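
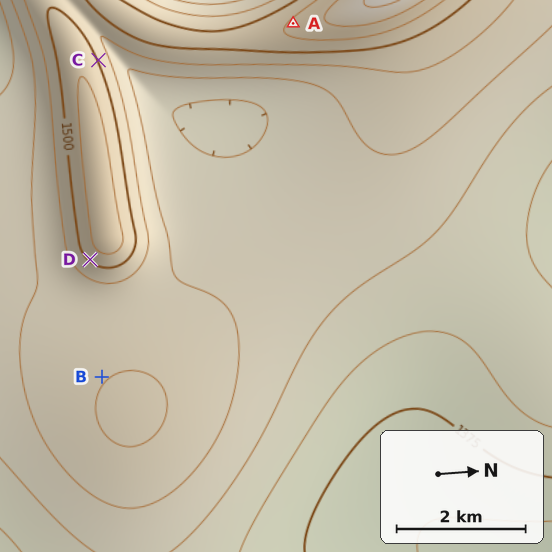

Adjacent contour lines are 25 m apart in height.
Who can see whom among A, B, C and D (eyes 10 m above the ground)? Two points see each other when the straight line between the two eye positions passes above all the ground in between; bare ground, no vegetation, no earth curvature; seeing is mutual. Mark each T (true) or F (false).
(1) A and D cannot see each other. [T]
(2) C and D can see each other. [F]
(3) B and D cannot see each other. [F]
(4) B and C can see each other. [F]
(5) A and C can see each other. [T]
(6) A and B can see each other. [T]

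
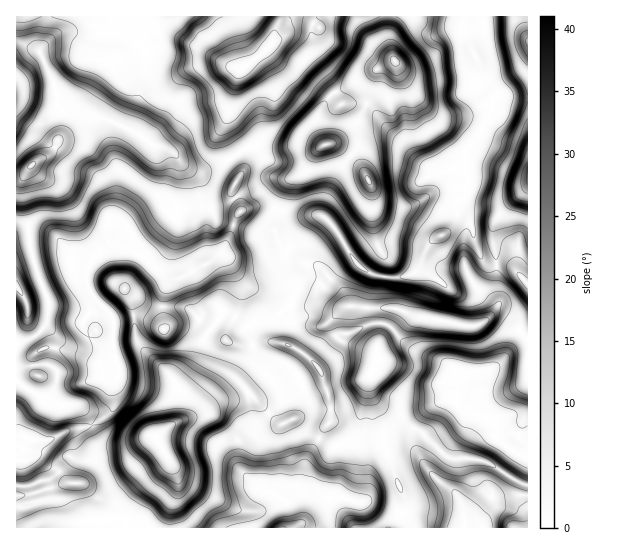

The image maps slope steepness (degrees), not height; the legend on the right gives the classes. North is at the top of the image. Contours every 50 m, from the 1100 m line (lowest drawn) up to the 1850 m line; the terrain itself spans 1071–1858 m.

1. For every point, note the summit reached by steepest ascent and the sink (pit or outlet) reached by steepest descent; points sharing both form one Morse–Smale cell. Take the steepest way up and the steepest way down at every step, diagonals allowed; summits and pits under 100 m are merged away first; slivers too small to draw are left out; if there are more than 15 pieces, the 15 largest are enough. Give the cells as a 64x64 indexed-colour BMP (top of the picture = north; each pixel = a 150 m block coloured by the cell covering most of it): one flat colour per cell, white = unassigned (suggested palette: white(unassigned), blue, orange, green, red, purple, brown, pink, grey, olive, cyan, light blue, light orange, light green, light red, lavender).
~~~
<image width="64" height="64" href="data:image/bmp;base64,Qk12CAAAAAAAAHYAAAAoAAAAQAAAAEAAAAABAAQAAAAAAAAIAAATCwAAEwsAABAAAAAAAAAA////ALR3HwAOf/8ALKAsACgn1gC9Z5QAS1aMAMJ34wB/f38AIr28AM++FwDox64AeLv/AIrfmACWmP8A1bDFABEREREREREAAAREREREREREQAAAAAAAAAAAAAD/////EREREREREQAABEREREREREREkAAAAAAAAAAAAP////8REREREREREAAERERERERERESZAAAAAAAAAAAA/////xEREREREREQAABERERERERERJmQAJAAAAAAAA//////EREREREREREAAEREREREREREmZmZmQAAAAAAD//////dERERERERERAARERERERERESZmZmZAAAAAA///////t3d0REREREREQBERERERERERJmZmZkAAAAA///////u3d3dEREREREREEREREREREREmZmZmQAAAA//////7u7d3d3R0REREREURERERERERESZmZmZAAAAD////+7u7t3d3d3d3d0RERREREREREREREmZmZmQAAD//u7u7u7u3d3d3d3d3d0RRERERERERERESZmZmZkAAP/u7u7u7u7d3d3d3RERERFEREREREREREREmZmZmQAA/u7u7u7u7t3d3d3dERERERRERERERERERERJmZmQAADu7u7u7uAA3d3d3dERERERERREREREREREREmZmZAAAO7u7u7gAADd3d3d0RERERERERRERERERERESZmZkAAADu7u7uAAAN3d0REREREREREREURERERERERJmZkAAAAADu7uAAAA3dERERERERERERERFEREREREREmZmQAAAAAADu4AAADRERERERERERERERERFERERERESZmZAAAAAAAO7gAAABERERERERERERERERERRERERESZmZkAAAAAAA7gAAAAERERERERERERERERERFERERERJmZmQAAAAAAAAAAAAARERERERERERERERERERRERERJmZmZkAAAAAAAAAAAABEREREAABEREREREREREURERACZmZmQAAAAAAAAAAAAEREAAAABERERERERERERRERAAAmZkAAAAAAAAAAAAAABEQAAABERERERERERqqAAAAAAAJAAAAAAAAAAAAAAAAAAAAABERERERERERGqoAAAAAAAAAAAAAAAAAAAAAAAAAAAABERERERERERERqgAAAAAAAAAAAAAAAAB3cAAAAAAAAAARERERERERERGqqqoAAAAAAAAAAAd3d3d3AAAAAAAAABERERERERERERqqqqAAAAAAAAB3d3d3d3dwAAAAAAAAARERERERERERGqqqqqqgAHd3d3d3d3d3d3AAAAAAAAAREREREREREREaqqqqqqAAd3d3d3d3d3d3cAAAAAAAABERERERERERERqqqqqqoAd3d3d3d3d3d3dwAAAAAAAAEREREREzERERGqqqqqqqd3d3dmZ3d3d3d3AAAAAAAAARERERMzMzERGqqqqqqqd3d2ZmZmd3d3d3cAAAAzMDMzERERMzMzMzGqqqqqp3d3d2ZmZmZnd3d3uwAAADMzMzMxERMzMzMzM6qqqqp3d3d3ZmZmZmd3d3e7AAAAMzMzMzMzMzMzMzMzqqqqp3d3d3ZmZmZmZnd3e7sAAAAzMzMzMzMzMzMzMzM6qqqnd3d3ZmZmZmZmZ3d7uwAAADMzMzMzMzMzMzMzMzqqqnd3d3dmZmZmZmZmd3u7AAADMzMzMzMzMzMzMzMzOqqqd3d3dmZmZmZmZmZnu7sAAAMzMzMzMzMzMzMzMzMzqqp3AABmZmZmZmZmZmu7u7AAAzMzMzMzMzMzMzMzMzMAAAAAAAZmZmZmZmZma7u7uwADMzMzMzMzMzMzMzMzMAAAAAAABmZmZmZmZmZgu7u7sAMzMzMzMzMzMzMzMzMwAAAAAAAGZmZmZmZmZmALu7u7AzMzMzMzMzMzMzMzMzMAAAAAAABmZmZmZmZmYAu7u7sDMzMzMzMzMzMzMzMzMwAAAAAAAGZmZmZmZmZgu7u7uwAzMzMzMzMzMzMyIiIwAAAAAAAABmZmZmZlVVC7u7u7AAAzMzMzMzMzMyIiIiAAAAAAAAAAZmZmZlVVVbu7u7sAAAMzMzMzMzMiIiIiAACIgAAAAAAGZmZlVVVVu7u7uwAAAzMzMzMzIiIiIiIACIiIiIiIAABmYFVVVVVVu7u7AAAAIzMzMzIiIiIiIgCIiIiIiIiAAAAFVVVVVVW7u7sAAAAiMzMyIiIiIiIiCIiIiIiIiIgAAFVVVVVVVVu7uwAAACIiIiIiIiIiIiIoiIiIiIiIiIAFVVVVVVVVW7u7AAAAIiIiIiIiIiIiIiiIiIiIiIiIiFVVVVVVVVVbu7sAAAIiIiIiIiIiIiIiKIiIiIiIiMzMVVVVVVVVVVu7uwAAAiIiIiIiIiIiIiIoiIiIiIiIzMzFVVVVVVVVWwAAAAACIiIiIiIiIiIiIiiIiIiIiIzMzMVVVVVVVVUAAAAAACIiIiIiIiIiIiIiIoiIiIiIzMzMxVVVVVVVVQAAAAAAIiIiIiIiIiIiIiIiiIiIiIzMzMzMVVVVVVVVAAAAAAIiIiIiIiIiIiIiIiIiiIiIzMzMzMzFVVVVVVUAAAAAAiIiIiIiIiIiIiIiIiIoiIzMzMzMzMVVVVVVUAAAAAIiIiIiIiIiIiIiIiIiIiKIzMzMzMzMxVVVVVVQAAAAIiIiIiIiIiIiIiIiIiIiIszMzMzMzMxVVVVVVQAAAAAiIiIiIiIiIiIiIiIiIiIiLMzMzMzMzFVVVVVVAAAAACIiIiIiIiIiIiIiIiIiIiIszMzMzMzMVVVVVVUAAAAA"/>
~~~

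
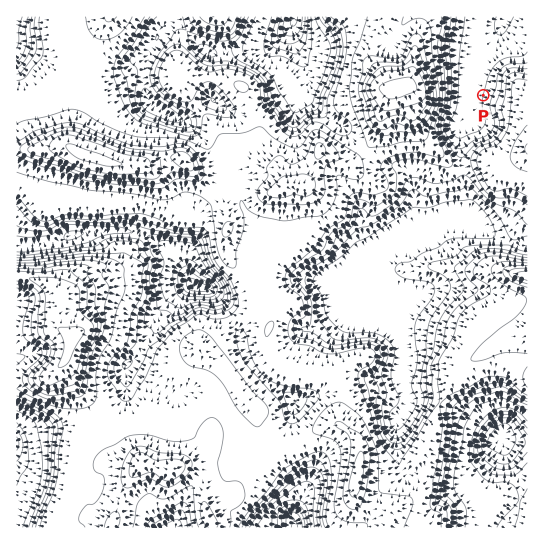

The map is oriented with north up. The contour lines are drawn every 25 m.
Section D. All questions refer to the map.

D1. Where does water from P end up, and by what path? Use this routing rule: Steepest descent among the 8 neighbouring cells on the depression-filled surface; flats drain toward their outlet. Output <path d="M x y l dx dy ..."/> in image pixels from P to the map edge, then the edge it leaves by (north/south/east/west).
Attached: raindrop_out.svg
<path d="M483 95l-6 0 0-6 1-2 0-38 3-7 2-3 3-2 4 0 11-11 2-9"/>
exit: north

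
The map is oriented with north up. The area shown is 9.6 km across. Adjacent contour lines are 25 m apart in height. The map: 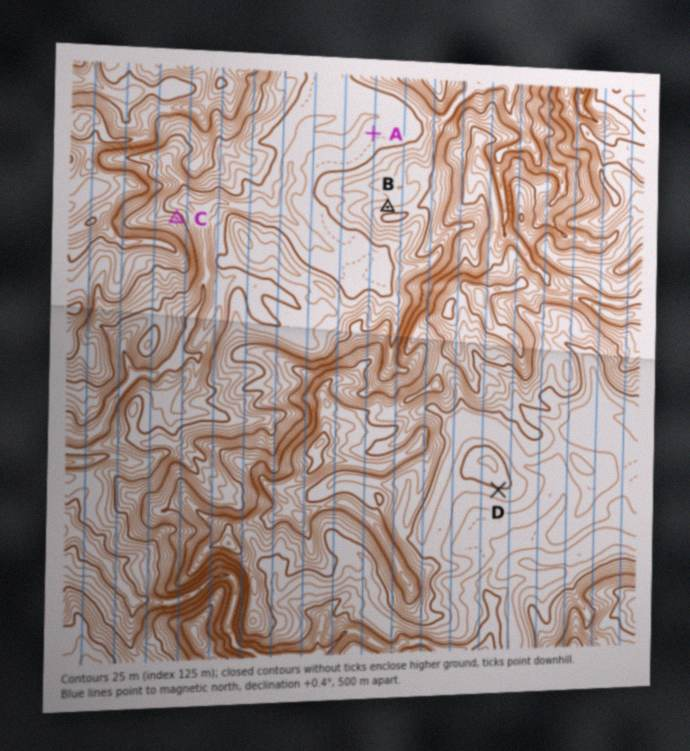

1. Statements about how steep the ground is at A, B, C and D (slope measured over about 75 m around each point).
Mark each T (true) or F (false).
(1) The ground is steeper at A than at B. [F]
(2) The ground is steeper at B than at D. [T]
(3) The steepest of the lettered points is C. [T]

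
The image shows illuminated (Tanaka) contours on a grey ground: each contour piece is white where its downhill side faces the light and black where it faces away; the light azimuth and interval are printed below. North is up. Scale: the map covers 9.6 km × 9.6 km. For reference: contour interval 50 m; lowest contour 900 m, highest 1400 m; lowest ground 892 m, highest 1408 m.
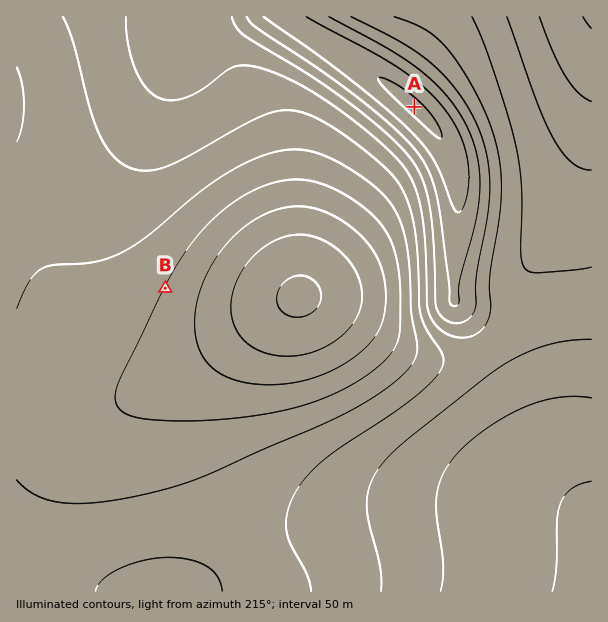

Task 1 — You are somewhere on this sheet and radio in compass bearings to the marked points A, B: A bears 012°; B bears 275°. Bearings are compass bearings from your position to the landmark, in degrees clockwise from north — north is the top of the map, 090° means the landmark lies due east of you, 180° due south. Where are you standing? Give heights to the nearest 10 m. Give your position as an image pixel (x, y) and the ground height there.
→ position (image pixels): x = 372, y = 306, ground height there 970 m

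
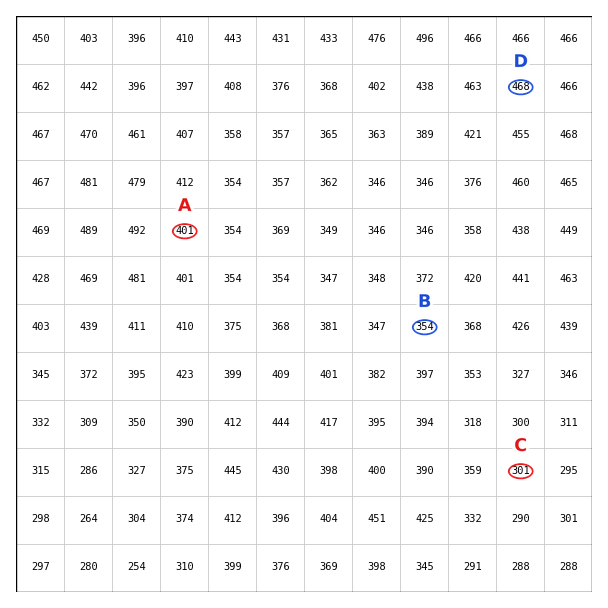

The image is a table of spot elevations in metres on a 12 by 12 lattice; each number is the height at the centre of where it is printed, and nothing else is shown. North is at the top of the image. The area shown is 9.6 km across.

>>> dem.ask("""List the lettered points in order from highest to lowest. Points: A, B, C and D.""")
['D', 'A', 'B', 'C']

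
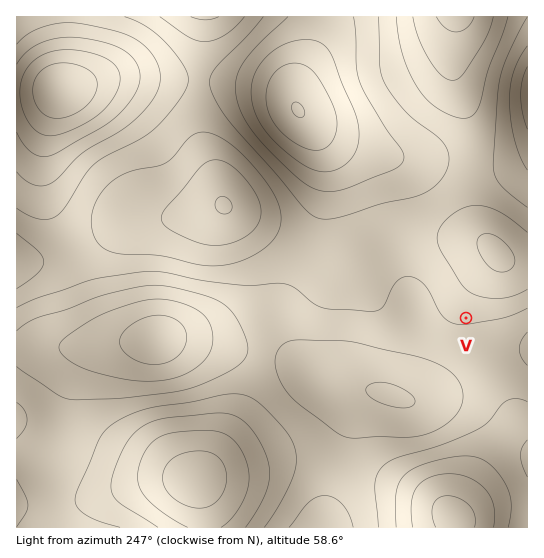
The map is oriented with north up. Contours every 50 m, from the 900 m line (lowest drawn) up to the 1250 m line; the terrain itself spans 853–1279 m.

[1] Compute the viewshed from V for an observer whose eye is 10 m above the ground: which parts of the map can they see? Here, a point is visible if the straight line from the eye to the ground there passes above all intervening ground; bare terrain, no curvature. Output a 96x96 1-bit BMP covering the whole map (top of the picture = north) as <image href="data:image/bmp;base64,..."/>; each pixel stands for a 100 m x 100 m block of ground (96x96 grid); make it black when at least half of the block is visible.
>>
<image width="96" height="96" href="data:image/bmp;base64,Qk2+BAAAAAAAAD4AAAAoAAAAYAAAAGAAAAABAAEAAAAAAIAEAAATCwAAEwsAAAIAAAAAAAAA////AAAAAAAAAAAAAP/gAAAAAAAAAAAAAP/wAAAAAAAAAAAAAf/wAAAAAAAAAAAAAf/4AAAAHwAAAAAAA//4AAAA/4AAAAAAA//8AAAH/+AAAAAAB//8AAAf//gAAAAAD//+AAB///8AAAAAD///AAH///4AAAAAH///gAf///4AAAAAP/////////wAAAAAP/////////wAAAAAf/////////gAAAAAf/////////gAAAAA//////////CAAAAD//////////DgAAAH//////////D4AAAP//////////D+AAAf//////////j/AAAf//////////z/wAA///////////7/88B////////////////////////////////////////////////////////n//////////////4A//////gAB/////gAf////8AAAf///+AAf////gAAAP///4AAP///+AAAAD///AAAP///4AAAAB//wAAAP///wAAAAA//AAAAf///gAAAAAf/AAAQ////AAAAAAf/AAD///7/AAAAAAf/AAP///j/AAAAAAf/AAf///D/AAAAAAf5wA////D/gAAAAAcAcA///+D/gAAAAAAAeB///+D/wAAAAAAAP//8/+D/wAAAAAAAP//wf/D/4AAAAAAAP//gf/D/8AAAAAAAH//AP/D/+AAAAAAAH//AH/D//AAAAAAAD/+AH/D//wAAAAAAD/+AD+D//+AAD8AAB/+AB8D///wAP/gAA/8AAQD///8AP/wAA/8AAAD///8AP/4AAf8AAAD/8D4AH/8AAf8AAAD/ABwAH/+AAP4AAAD4AAAAD/+AAHwAAADgAAAAD//AADwAAACAAAAAB//AAAgAAAAAAAAAA//AAAAAAAAAAAAAA//gAAAAAAAAAAAAAf/gAAAAAAAAAAAAAf/gAAAAAAAAAAAAAP/AAAAAAAAAAAAAAP/AAAAAAAAAAAAAAP/AAAAAAAAAAAAAAH+AAAAAAAAAAAAAAH+AAAAAAAAAAAAAAH8AAAAAAAAAAAAAAH4AAAAAAAAAAAAAAH4AAAAAAAAAAAAAAHwAAAAAAAAAAAAAAHgAAAAAAAAAAAAAAHAAAAAAAAAAAAAAAGAAAAAAAAAAAAAAAMAAAAAAAAAAAAAAAIAAAAAAAAAAAAAAAAAAAAAAAAAAAAAAAAAAAAAAAAAAAAAAAAAAAAAAAAAAAAAAAAAAAAAAAAAAAAAAAAAAAAAAAAAAAAAAAAAAAAAAAAAAAAAAAAAAAAAAAAAAAAAAAAAAAAAAAAAAAAAAAAAAAAAAAAAAAAAAAAAAAAAAAAAAAAAAAAAAAAAAAAAAAAAAAAAAAAAAAAAAAAAAAAAAAAAAAAAAAAAAAAAAAAAAAAAAAAAAAAAAAAAAAAAAAAAAAAAAAAAAAAAAAAAAAAAAAAAAAAAAAAAB4AAAAAAAAAAAAAAD8AAAAAAAAAAAAAAH+AAAAAAAAAAAAAAP/AAAAAAAAAAAAAA//AAAAAAAAAAAAAB//gAAAAAAAAA="/>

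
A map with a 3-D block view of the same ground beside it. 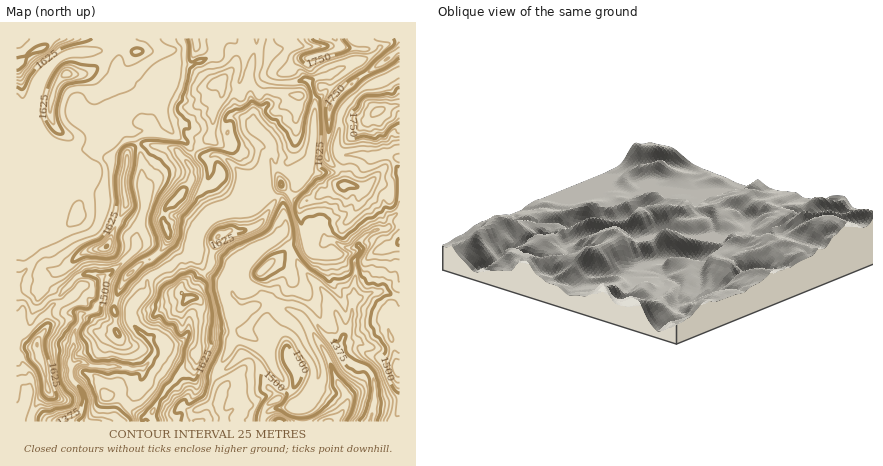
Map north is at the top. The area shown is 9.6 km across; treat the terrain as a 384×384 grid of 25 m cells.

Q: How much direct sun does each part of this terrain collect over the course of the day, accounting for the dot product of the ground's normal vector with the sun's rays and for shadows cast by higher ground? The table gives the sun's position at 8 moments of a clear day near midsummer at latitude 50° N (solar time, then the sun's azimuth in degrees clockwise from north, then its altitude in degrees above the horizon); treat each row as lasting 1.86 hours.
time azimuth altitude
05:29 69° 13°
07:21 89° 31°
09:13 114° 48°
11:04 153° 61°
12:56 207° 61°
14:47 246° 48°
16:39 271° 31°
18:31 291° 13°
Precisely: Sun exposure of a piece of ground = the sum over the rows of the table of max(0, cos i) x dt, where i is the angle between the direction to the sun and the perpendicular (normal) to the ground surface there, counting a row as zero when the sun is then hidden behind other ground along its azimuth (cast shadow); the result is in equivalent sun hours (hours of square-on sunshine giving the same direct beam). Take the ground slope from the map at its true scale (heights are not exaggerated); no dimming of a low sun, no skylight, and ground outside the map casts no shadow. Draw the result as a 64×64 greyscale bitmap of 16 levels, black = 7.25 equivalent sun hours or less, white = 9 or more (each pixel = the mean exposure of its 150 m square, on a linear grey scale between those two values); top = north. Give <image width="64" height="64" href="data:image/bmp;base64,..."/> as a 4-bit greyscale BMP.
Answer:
<image width="64" height="64" href="data:image/bmp;base64,Qk12CAAAAAAAAHYAAAAoAAAAQAAAAEAAAAABAAQAAAAAAAAIAAATCwAAEwsAABAAAAAAAAAAAAAAABEREQAiIiIAMzMzAERERABVVVUAZmZmAHd3dwCIiIgAmZmZAKqqqgC7u7sAzMzMAN3d3QDu7u4A////ANvLzMy5Ss3e3Mqt2omszM3M3d3Ku1MAA0RYvLrMw2m93Lzcy7pgvu7d23nLu5q7q7zdzNmccABodTV6y7zHaa3crcuqvEB93d3bdGvMyc3Mzd3cy2vKmprLh5m7rLhqrMmry6u7QTvd3cy4StzMvc3Lzd3dtYusvNy6qrurx4y8uanNlUUCq8zd3dxkzMy83Mqt3d3dp2zd3curyqu0nM3JuZtEQAW8zM3dzaV93c3Ly5rN3M3Yet3Ny83IeXO8zdu6mEUwWczMzd3M2jjd3bq8ua3czJe73MzKrHRpVavN27q5ZzJ93Kq8u8vMdL7tqbvLmtzLeszcy7u5FIpIq83ay8hagDgQEzNYmry2bN2pyZzJ3Mmczdusu7RHqFy7vcvMxmh1AImrvM3crKlozbirZs3dyLzNyZy7o3q7vMusvM2kiqabzMzN3u3LunetyKyjfe2qy82orbxlnczNy5vMzXarkIzN7t7u7cval4u5q8cruZzKu4rMy0fN3Muqq8qseaq0W83u3t3LvdunWsupukWLzdqZjNzGS9y7zLzMyWmbzLR9ze3duZnLq8x5yoeriK3d25it3JO+3dzd3N3bZrzMxVzd3dtordvMvKnLqcuprd3dus3cW+3bzczczd2nnMzIB6rMxmndzMy9u9uZqqqt3d3M3dmt3dys3c3d3cqJrMtSapm4mMzLy83M3JiKuqzd3d3dyd3c3bvN3d3cu8qruHhCWtmpy7zM3d3clXmqrd3c3d283d3dq7zN3cy5fN3bqmOZp7qrq9zd3dxkeZnN3M3dy83d3dy8u8zdus25ze3NpjSqy6V7vczd6jN6mt3d3czN3d3d27qrvMy73dqI3tzWRrzLuUW83N3GJIqc3d3d3t7t3d3M3KqarN3d3dts3dRXrMyql3zNlmMVmq3d3u3e7t3M3c3d27rO3d3d3abNxXlsvLqJMlupqFaq3d3d7t3d3Lzd7c3d3c3c3d3tyFiGiEjLy2hzAphkOarMvM3e3d3KzN7tnN7u3NzN3e7cl3vIIZuspolAF4q7upuq3d7t3KzN7t1s3u7t7bzdzN3Mzd2QBru8mZhVm9q6nMV93d24y97u7Evu7u7u27zLzdzMu7kAXLvMqqm7yZus2Sjd24u93u7ZOu7u7t7du8y626mKvJABjMzKvNvKvbqrlIvYqr3t3tuSru7u3d3dzMl6u8y7yDQXy8ypisy83LqpaLm53czKZqhK3u7czd7ty5MAO5m3mpi7q6hpzLvMzLqGeKrdy6i8ubmrzd3M3d7tynEEWKaruq2ZuXiNzLqazJVXi93dzN3Ke7q83d3d3e7t2kGrx6vKvJepmBa93Mqbt2d73d3d3dynZ3rd3d3d3u7dlazJm7rMmMqtYDV4m8uXdnzd3d3d3czNq93d3d3N3d24jMx6icqIzKrJZFd3m4d2jd3dy73d3d283d3d3czc3bl8zIZVu6vNyqzczMqKpWaN7u7d3N3d3dvd3d3dzMzduorbpWSt3M3cqt3d3cm3eH3e7t3d3d3d3N3d3d3czN2qmceog0vdzN3L3d3d3Luaed3e7d7d3d3b3d3d3dzM3auqpqq3Nb27zM3d3d3dy7yRfN7u3t7dzdrd3d3d3d3dq5qXqspka8u73dzN3dysy6VIvN3u7tzO2t3d3d3d3d2rm4m63KdXvLm93Lzd3LrKy1R6zNy7zM3K3d3d3d3d7buaqrrtypisq73bu93duXrdtlNXiYiLzLrd3d3d3d3Nyoi7ud7cu7yrvMmt3d3JndypqZqqu5e8zN3d3d3d3czLp8q53t3M2nrMl83t3dze6pq8zLu8upyt3d3d3d3d3duoubve3N2ke8qLze3d3M3rmXypu7vMub3d3d3d3czd3KeZve7sy2nN283e3N3dzeyHSYrdzd3d2t3d3d3d3d3dtEnd3tyVjN3L3dy73dzN7XhYq+7u7d3d3d3d3u7d3d3aV6qXUQS83dzN27zM3MzsWFi6zc3czN3d3d3e3c3d3d3LqHiZq9zMy925q83czOxGZ7is3MzMzN3dzdyrzd3d3d3d3d3MzMvLzam93d3d3DVmuYrN3dzK3dzNybzd3d3d3d3d3czd3dyrqt3d3N3aNGa5m73u7czd282pvd3d3d3d3d3d3e3d3Lib3M3dzdszVrppu97t3N3LvKq93d3d3d3d3d3N3tzczMzbzN7t3VJEu2d5zd3d3cqbu63d3d3d3d3d3KvN7c3N3crLrN3dlFKqpmirq83d2pq7vN3d3d3d3d3dqczN7d3dyszd3e3JgjvKdWVWed3bmLvM3d3d3d3d3d24rdzd3N3M3d7d3IjZN8yVM0V53cyXzMzu7t3d3d3d3cmb3d3czN27qYd4ac2lfLqKqZncypety83u3d3d3d3d2oq7zdvN3LqrupiqiagjvLzdudzLlmvc3d3d3d3d3d3bmrupvM3czd3d3My7uoAbzMzc3My3U4mrzd3d7d3d3dyqqqmLzd3NzM3bzd3tykFsvLrczNtzR5q83d3e7d3d3LuYqqrN3d3MzMzczMzdyBK7vKzcvLdpu8zN3d7u7t3avdyrvMzd3czMu83Lu8zNsgfMvN26zKrN3d3e3d3d3dqc3d3MzN3d3ctzEmrLu7vMYGzMu8y8zM7u7d3cu8zNyqvczczN3d3d3cqZiay5qqzZR93MzNzM3e7dzMzMzd3cvMzdzM3d3d3d3czN3GjN3d3b"/>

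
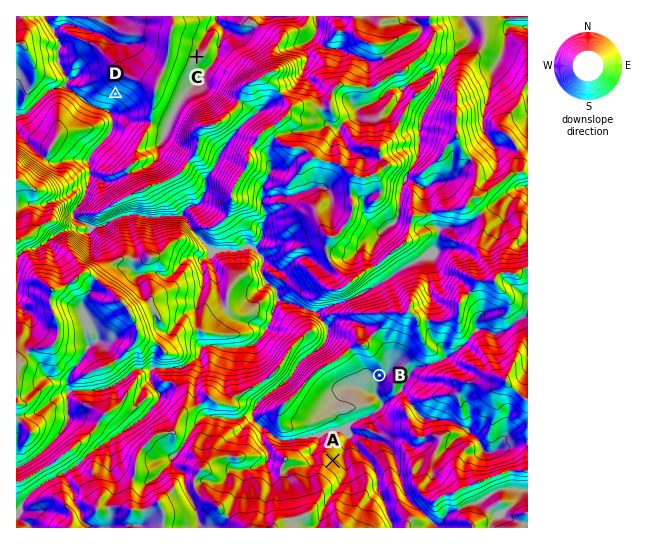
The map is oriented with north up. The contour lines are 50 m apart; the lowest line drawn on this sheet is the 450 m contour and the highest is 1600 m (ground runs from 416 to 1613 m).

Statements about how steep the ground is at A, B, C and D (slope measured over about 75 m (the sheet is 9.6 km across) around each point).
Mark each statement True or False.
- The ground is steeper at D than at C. True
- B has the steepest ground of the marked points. False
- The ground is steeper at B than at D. False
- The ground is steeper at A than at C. True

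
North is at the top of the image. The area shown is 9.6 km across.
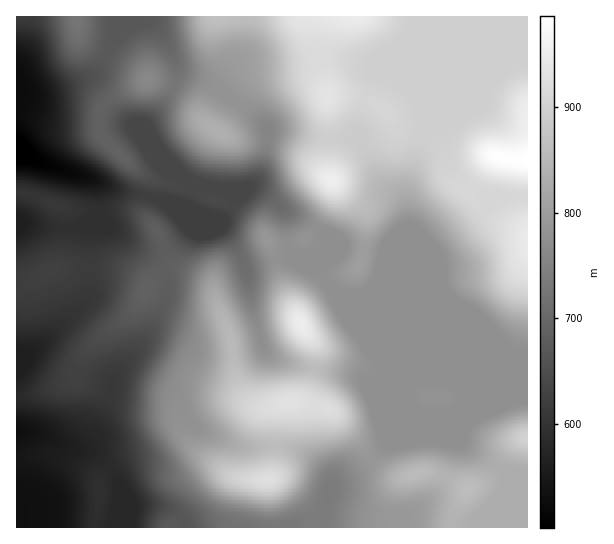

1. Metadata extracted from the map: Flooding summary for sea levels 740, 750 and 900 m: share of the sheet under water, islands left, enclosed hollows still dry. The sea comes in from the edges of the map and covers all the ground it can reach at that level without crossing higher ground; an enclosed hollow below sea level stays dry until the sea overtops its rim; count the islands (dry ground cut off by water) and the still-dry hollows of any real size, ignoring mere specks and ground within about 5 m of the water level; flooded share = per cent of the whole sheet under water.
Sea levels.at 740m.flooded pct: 37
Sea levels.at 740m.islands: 1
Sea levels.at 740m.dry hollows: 0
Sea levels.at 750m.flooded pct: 38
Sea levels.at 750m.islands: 1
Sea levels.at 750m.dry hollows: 0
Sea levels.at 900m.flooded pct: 89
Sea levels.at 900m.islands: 4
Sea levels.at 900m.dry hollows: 0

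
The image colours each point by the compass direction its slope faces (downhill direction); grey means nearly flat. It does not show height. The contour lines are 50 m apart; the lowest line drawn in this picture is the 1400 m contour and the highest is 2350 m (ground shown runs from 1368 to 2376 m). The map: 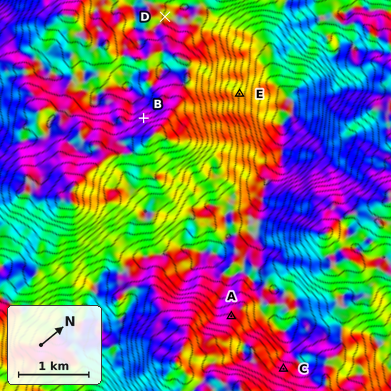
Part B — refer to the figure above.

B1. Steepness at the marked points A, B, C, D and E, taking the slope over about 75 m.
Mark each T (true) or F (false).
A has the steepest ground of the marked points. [F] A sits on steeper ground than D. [T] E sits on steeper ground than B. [F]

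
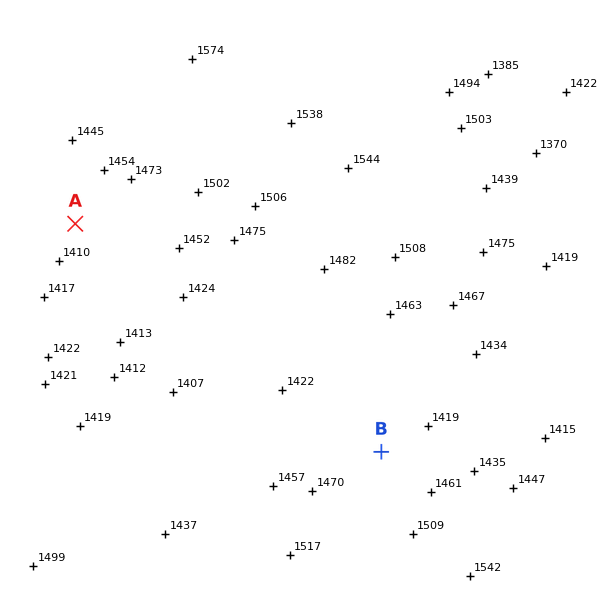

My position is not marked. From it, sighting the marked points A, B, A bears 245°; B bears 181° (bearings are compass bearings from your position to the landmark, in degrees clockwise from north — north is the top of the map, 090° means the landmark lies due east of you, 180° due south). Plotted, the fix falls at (388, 78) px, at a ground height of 1500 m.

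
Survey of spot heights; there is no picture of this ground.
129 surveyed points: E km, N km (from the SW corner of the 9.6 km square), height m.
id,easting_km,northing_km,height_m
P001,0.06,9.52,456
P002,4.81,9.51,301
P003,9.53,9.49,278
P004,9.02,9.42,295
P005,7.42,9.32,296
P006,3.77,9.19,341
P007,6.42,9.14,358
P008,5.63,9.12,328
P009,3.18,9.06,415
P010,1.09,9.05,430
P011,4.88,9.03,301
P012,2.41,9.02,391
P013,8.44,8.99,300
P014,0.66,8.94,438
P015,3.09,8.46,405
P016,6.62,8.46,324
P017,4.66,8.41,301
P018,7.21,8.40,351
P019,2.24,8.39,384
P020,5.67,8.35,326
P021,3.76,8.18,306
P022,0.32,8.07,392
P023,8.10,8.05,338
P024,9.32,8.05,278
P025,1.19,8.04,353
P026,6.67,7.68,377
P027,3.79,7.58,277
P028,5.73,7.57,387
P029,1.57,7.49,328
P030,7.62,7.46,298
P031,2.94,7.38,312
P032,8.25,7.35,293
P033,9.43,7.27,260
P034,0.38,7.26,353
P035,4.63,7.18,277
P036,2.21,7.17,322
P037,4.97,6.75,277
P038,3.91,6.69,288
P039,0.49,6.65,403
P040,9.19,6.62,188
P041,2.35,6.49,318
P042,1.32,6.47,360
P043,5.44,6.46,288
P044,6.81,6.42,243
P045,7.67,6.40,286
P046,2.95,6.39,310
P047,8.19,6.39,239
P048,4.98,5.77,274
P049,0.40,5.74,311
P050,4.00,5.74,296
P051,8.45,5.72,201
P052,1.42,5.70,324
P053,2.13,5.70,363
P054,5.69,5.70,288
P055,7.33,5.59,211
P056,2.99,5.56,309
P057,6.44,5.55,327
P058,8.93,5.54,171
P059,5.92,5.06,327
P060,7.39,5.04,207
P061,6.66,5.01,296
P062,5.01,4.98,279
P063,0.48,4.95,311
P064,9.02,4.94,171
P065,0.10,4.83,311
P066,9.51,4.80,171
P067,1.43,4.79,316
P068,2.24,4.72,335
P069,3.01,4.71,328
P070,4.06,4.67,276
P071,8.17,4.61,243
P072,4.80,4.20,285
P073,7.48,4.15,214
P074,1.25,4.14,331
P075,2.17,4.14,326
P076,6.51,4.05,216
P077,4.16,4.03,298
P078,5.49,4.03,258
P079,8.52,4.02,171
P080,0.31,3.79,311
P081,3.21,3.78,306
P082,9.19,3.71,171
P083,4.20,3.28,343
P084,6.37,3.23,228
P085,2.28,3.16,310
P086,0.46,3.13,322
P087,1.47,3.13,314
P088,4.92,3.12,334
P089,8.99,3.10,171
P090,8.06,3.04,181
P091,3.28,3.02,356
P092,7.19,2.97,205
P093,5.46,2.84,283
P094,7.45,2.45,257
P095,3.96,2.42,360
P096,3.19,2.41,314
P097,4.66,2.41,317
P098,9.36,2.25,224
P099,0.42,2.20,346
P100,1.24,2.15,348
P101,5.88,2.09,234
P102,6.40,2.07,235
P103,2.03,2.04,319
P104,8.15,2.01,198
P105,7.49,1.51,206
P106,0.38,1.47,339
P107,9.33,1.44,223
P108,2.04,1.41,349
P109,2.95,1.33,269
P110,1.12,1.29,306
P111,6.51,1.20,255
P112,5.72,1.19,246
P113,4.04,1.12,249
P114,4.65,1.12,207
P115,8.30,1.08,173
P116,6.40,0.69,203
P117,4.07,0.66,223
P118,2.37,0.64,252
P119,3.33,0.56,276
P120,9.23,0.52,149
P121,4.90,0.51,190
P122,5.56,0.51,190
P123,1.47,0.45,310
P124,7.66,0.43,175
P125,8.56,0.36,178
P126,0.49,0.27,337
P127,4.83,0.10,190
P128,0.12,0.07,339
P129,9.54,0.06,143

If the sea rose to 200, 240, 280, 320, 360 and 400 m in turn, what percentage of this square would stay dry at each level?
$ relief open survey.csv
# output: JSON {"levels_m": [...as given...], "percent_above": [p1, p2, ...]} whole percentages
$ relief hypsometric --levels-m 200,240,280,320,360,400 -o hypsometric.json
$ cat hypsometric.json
{"levels_m": [200, 240, 280, 320, 360, 400], "percent_above": [88, 76, 63, 35, 11, 4]}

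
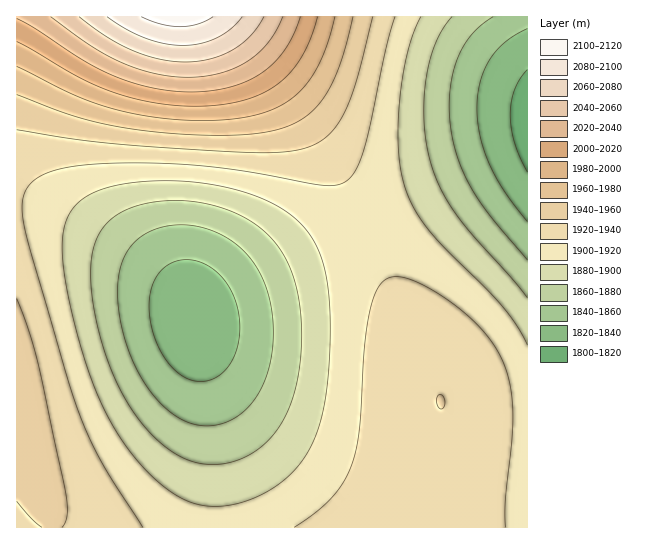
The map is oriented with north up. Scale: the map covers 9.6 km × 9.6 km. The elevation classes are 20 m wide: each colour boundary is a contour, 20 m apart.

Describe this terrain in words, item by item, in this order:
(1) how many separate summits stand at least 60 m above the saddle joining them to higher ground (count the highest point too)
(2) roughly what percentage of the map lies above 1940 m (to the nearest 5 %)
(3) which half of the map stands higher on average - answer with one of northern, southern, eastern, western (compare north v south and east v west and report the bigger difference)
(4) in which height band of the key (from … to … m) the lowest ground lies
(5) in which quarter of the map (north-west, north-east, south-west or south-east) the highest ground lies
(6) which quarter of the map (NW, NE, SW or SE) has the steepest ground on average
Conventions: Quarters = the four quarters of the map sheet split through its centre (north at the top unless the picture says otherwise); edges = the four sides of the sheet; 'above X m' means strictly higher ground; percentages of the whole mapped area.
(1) Counting only tops that stand 60 m proud, the map has 1 summit.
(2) Ground above 1940 m makes up about 20 % of the sheet.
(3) The northern half stands higher on average than the southern half.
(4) The lowest point is somewhere between 1800 and 1820 m.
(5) The highest ground is in the north-west quarter.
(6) Slopes are steepest in the north-west quarter.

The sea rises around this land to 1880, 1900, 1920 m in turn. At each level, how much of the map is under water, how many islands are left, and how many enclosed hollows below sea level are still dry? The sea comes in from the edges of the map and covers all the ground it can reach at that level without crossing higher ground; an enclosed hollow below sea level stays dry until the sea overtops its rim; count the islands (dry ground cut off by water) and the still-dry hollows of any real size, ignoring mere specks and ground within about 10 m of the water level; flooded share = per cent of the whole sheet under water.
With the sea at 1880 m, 8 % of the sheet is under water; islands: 0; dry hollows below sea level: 1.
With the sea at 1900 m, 12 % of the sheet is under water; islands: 0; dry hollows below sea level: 1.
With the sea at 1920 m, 59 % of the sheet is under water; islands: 0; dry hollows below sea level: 0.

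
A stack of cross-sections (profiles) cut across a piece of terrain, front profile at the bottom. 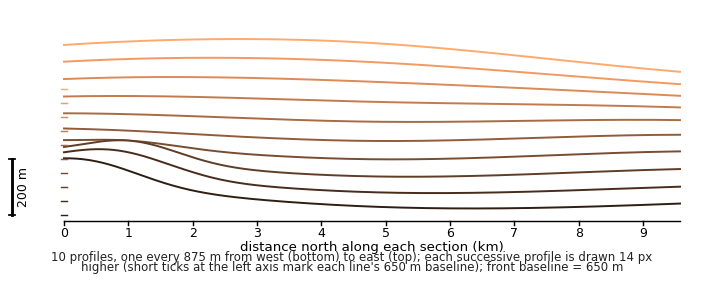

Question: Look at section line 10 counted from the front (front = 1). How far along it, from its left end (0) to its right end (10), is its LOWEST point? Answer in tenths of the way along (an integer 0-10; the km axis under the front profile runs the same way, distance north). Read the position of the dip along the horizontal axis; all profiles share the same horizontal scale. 10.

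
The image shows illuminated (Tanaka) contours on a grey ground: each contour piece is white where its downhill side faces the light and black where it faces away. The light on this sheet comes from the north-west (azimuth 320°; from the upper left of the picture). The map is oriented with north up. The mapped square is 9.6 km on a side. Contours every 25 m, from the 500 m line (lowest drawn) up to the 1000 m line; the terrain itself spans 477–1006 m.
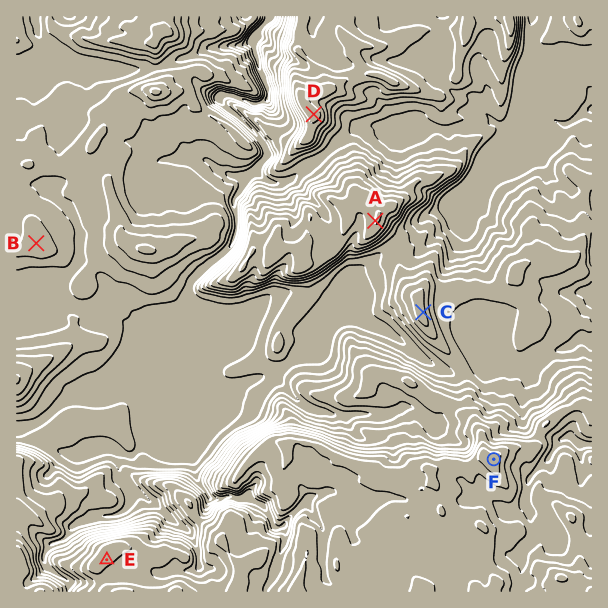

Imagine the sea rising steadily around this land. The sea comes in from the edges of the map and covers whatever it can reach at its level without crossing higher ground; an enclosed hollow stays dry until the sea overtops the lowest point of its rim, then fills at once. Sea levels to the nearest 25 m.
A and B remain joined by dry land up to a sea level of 675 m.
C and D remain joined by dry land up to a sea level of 700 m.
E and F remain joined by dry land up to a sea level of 925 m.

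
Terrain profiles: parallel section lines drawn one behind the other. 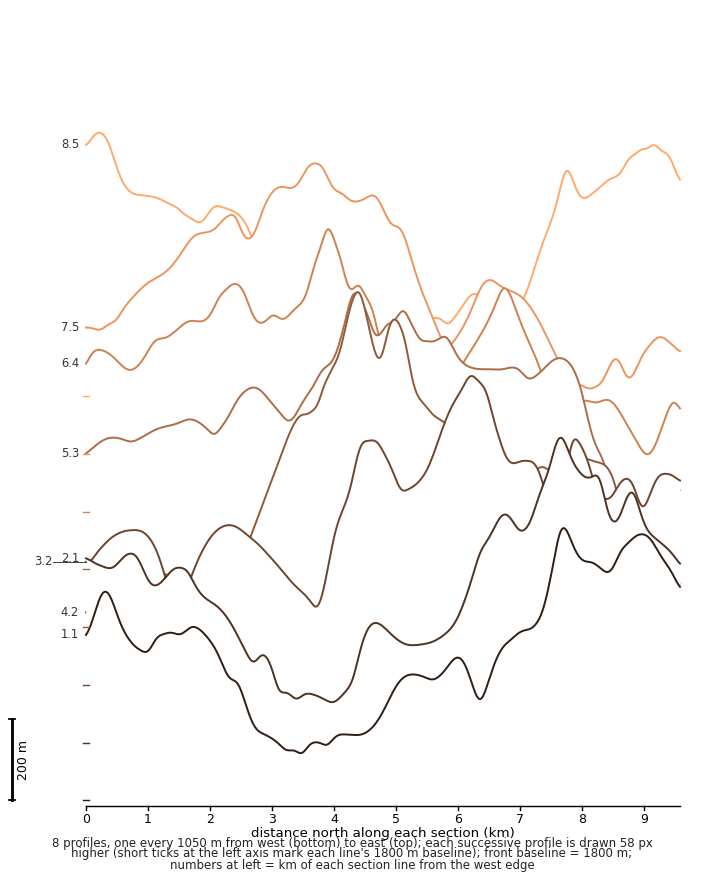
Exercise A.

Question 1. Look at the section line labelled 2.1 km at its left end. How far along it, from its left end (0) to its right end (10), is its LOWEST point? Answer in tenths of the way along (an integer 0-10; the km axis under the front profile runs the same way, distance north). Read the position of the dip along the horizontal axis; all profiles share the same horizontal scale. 4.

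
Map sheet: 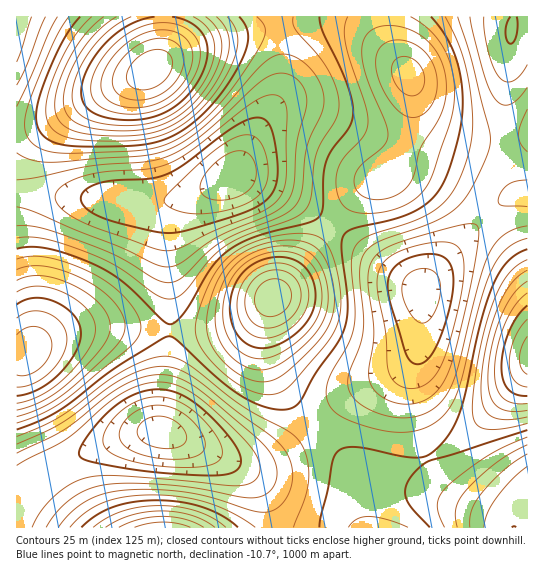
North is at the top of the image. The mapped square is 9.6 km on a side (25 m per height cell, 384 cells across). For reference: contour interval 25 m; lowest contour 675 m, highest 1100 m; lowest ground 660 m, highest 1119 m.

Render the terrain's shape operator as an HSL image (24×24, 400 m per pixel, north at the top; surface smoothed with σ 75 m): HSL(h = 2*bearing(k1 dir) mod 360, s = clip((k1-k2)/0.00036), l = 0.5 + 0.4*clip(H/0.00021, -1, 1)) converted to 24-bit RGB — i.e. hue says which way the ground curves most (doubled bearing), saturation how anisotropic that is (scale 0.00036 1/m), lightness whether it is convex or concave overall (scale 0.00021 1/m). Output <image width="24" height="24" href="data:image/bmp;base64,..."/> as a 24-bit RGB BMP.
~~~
<image width="24" height="24" href="data:image/bmp;base64,Qk32BgAAAAAAADYAAAAoAAAAGAAAABgAAAABABgAAAAAAMAGAAATCwAAEwsAAAAAAAAAAAAAKZabOK2XRbqFTcJ+VcmDccqMnMSaxq6r1oq75UngxA3smBHQlC/Cmmasjp+FeK9sa7dKh6w7rZYss2cgpEgmekJARFNnLG+BI4JkLJZiN7JaOspYPdFfSMtgbbRiq45nwDlLtRtZlhVghSBkiz1nm2Jdqp5xqa5unaVelolQm2xBq143rGQ8i3dPSXVTLHlhGmIkFHccGKIUIsMWJ8McO6YpZoQ1fFIogR0PeAQEawsNaigffGM8lJ9TnbBvoaqEnIyHnXWfq2eiuGeRvWh2rXJefIVOL2ouNWccGXEJF48AJKIAMpIIPWYTQ0ETOh4KSBACYhMBdzEPhHIrZp89Tb5Lbb14hrGbhpaue3K7kWnJwm/U3XG+21yGwEY8f3c1jpw5OJkZH5sFJosCMGIIJzILJyIMKRYKQhkLezsXo4gwe8A/QdRORdhzVsqHarWUcKapYXiuZFC/q0zV8EzU/02m+z5t0kw3yp+Kf7RqQK06PocrPlojLjMbIR0WLiAfV0A5kolSmMFmddlnT+FlN9dnPLhiTJ9YUpFaUIN0RVR/bTSZ5RfR/0Gx/3Wp84aZ7tfey7nNiY+yY2eWWFF1Pz5kLjhlL0N5TGuVfqiToMyJld10XdhGMrExOIw1TIY6UYg8O3VCMldbLSdcfySS7DS4/JXC+tHd8Nvj6c/rvZPemGXXcEzQMTTWFD7jDUXqPmDXjJO2ysiU0t1un9M6VJ0xNoIxO4o5QpRBQIJcKlViGCVQMiNtsEi34aa889jb797c5sLgzZHlrnXnim7nWGLwK1H/ETD/NinttXHL25CK6bx+1ddhXrlFNqtnNreGRriZRZSiJUiCECBiGiZtV1uTxLil7uTX4tW60ai3xYrRq4LXkYTbaHPkIzv2AwDqRgjmyE/f6py389HI5N7DmM+wVNrNN9rcQLPHP2ymIiuGEBZoGi1wTYGTncKJ3uSw2NefvqKbsY63oIu9korAZ2fBKSa/GQmnNAq7mU7e7Mro79zh6uHj3ebthLvcRZfJRW2TP0BtLidXGBxNIT5kRJaIfsdxxd+UwM6Ws6+cn5Wnm42snoSqiF+lSzKPGBR/ESKkUG/b2N3s6eLp7N/n79vwvILSj0SeYzZTRSoxMCUvHS82IF9cL6JwWs9fqNmGpsiDoa+Mj5eZnICcpWqUoE+RZTyDJDh9EnOqK9brpeTa5uvg89jb+ZS4/xyGtAlRdRQqVCchO0EqHk44EndSFLRjM9tUf9VrjshOmLNUjpNdhWZbkUpalUJgfE5zPHSAFKuZCtaZP9N1xsZw9V1E/xg16AA9zABAuRI+kEJGUnpXJ5NqCqZvB7tmGdBGUtM4jrUjlqMhfn8kZlknaUcpfE0vg3VBP4s6GJdED4c3JXAffGYgsikAzAEA7AAo+Rll12Kevo+5iaS2TcjDHMepFrB4IqVEVKspnpQflYMPa2ANSEENSEEPa2YUgZUXXKAXJIETEUoQGioROSwUeC8Rwi0V1ExXz42x0q3Xy7jasazQhaLCSqe7OJuWP35aboU5qVAwsFgYiFQTW0gSUU8QY3MMdqYDYa4DMXgPEjcSEiEWLjUlcGREp55qrrabr7C/va7IzqjJyJ24so+wbnmfTGeTTlN9gk9c1Tuf4zdq2SY8oDwzhWs3iZ8ohcwQY8kKKokXFksvEz4/I2BlR5+KdbyQjryZmaiSrXd6xWdezX1duJNsdJOGSWCbPzWjkDi30z/s9mfb9XLP42zDxXaot6OEqs1xd9RMLa5EF3pnCWNrD4iNLLiXWLp2g6RnmGpRpkYzzV8k36U7x85bYK9rN3+qGy2yWRnTjSjj5HHw+Zz49qr57bTz58fm3dDNtc2waL6hHqCoBnSFC4OEJpBtRopEf3JGg0E2oEAxz4dE4Nt1s96GZMmKJo+0DTaaGw+tPy+boGfF05Xh5bPy8NH589X28Nvt6+Dqo6vMNX7LEmSYFGJ2K2tgQ2NCZVlJd1BVmnBuxMef2ejHyObBhMexK3CmDClvEBttLkxtXYKUiYuus57L1rnk8dny89jt8tnt3L/qc13eFyfGGjeTMEx6SV5wV214XY6cgsC8vN/M3u7d2OLSmpa0PjePEhZVEh9KKmVyQph+XayEfq6hnq261MTV7t3n89jr8cz1t3X0WBb+LAncMSS8RFGsU5CyWMnFcty9nuC2xd240LmkvGOFfjGIKhtYGSlTK4COOqmPR7iAWLmEcruUn8Kq1dDI6dTf7rrs0XP2lSb/ZwH/YB/jZVbAcZ20Y8SiV9F+a81dv8pd0H9BuC0wgTFhPixkJUVw"/>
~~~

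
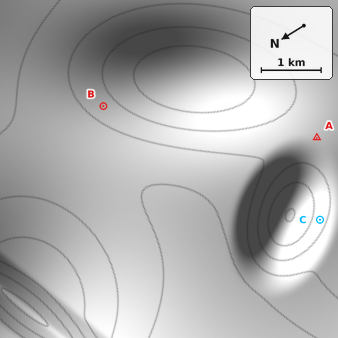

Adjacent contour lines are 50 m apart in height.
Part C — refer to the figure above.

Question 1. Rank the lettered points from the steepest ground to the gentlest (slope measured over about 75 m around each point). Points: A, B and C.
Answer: C B A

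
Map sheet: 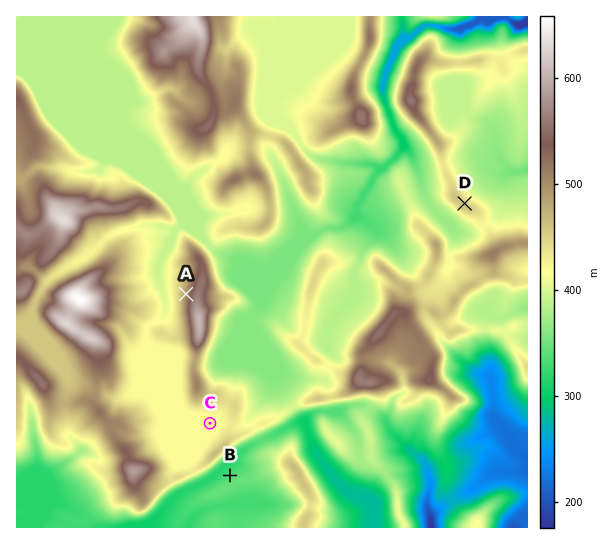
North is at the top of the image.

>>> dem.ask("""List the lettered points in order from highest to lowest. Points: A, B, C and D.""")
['A', 'D', 'C', 'B']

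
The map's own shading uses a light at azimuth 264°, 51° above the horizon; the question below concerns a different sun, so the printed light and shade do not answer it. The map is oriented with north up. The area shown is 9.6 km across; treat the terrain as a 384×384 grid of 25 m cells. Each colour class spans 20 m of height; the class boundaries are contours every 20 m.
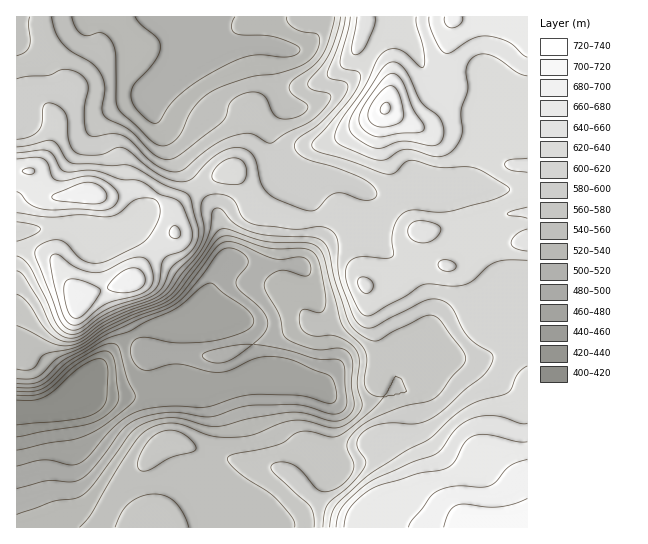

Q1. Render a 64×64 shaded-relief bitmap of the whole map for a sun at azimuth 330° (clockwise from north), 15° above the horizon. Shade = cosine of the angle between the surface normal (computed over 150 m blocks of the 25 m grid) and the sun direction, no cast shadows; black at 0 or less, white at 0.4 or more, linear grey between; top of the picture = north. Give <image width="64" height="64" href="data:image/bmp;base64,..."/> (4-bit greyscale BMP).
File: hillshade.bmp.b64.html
<image width="64" height="64" href="data:image/bmp;base64,Qk12CAAAAAAAAHYAAAAoAAAAQAAAAEAAAAABAAQAAAAAAAAIAAATCwAAEwsAABAAAAAAAAAAAAAAABEREQAiIiIAMzMzAERERABVVVUAZmZmAHd3dwCIiIgAmZmZAKqqqgC7u7sAzMzMAN3d3QDu7u4A////ALu7u7u7u7u7qqqqqqqqqqqqqqvd3Kmqqru7u7u6qqqqu7u7u7u7u7u6qqqqqqqqqqqqq97suZqqq7u7u7u7uqq7u7u7u7u7u7qqqqqqqqqqqZmrzv7Lmaqqu7u7u7u7u7u7u7zMy7u7u6qqqqqqqqqZmZrO//26qqqru7u7u7u7u7u8zMzMuqqqqqqqqqqqmZmZqs7//9y7qru8zLu7u7u7u7vM3dy7qqqqqqqqqpmZmZqqvO///tzLu7zLu7u7u7u7u8zd3cupmaqqqqqqmZmaqqqqvv/+7dzMzLu6qru7zMu7vM3d3LqZmqqqqqqqqqqqqqqrzd3t3czMu7qqu7vMzLu8zd3dy5mZmZqqqru7u7qqqqqqu83d3My7uqq7u8zMu7vM3e3cqZiZmqu7vMzLuqmqqqmavMzMzMu6q7u8zczLu8zd3t3LqZqrvMzMzMu6qqu8y5mrvMzMzLu7u7zd3dzMzd3u7u3Lu7zMzMzMzLu7zN7tuqq7zMzMy7u7u93d7u7u7u7v/+7d3d3MzMzMzM3e///su7vMzd3Mu7u7zM3d7u7//////+7d3dzMzd3d3d7///7cu7zN3dzLu7uqq7u83u7u7v///t3d3dzd3u7d3e7u7t3MzM3d3My7u2Znmqqr3d3c3d3dzN3d3d3d3dzMzcy8zdzMzN3MzLu6MiNYqqq8u7qru7u7vM3d3d3cy7u8upmrzMzMzMzLu6ohEBSKqry6qZmqqqqqu8zMzMu6qrzLmJqrvMzMzLu7qkMhAUiqvLupiJmZmYiJqqqqqqmavNyoiaqru8zMu7uqd1MQE3mru6mIiIiHdmeJmpmZmIms3LmJqqq7vLu7u7uZhkEAJYq7qYiIiIh3Zmd4iIiHeJvMupmaqqu7u7u7u6mYUgABWKuqmZmaqqqXdmZnd3dnibuqmZmZqqqqqqu7mZhkAAAVm7u7u7vM3MuYh3d3d3d4mZmZmZmaqpmZqruZiHUgAAJpu7u7u7vM3cuqmIiIh3iIiIiJmZmZmZmaqpmYh0AAACV6qqqqqqq7zMu6qZmZmId3eIiZmZmZmZqqmZmZcwAAACV5mqqqqqqru7uqqqqph3Z3eImZqqqpmqqZqqqXMQAAAANYmqqqqqqqqqqqq7qYd2d3eJmqqqqqqpmqu6l0MQAAAAJpqqqpmZmqqqq7u6mHd3d3iZqqqqqqmaq7updlMQAAABaaqpmJmaqqq7u6qYiHd3eImaqqqqqZqru7qph2QhAAAmmpmZmqqqu7u7qpmYiId3iImZmqqpqqu8y7u6mGVDIRN5qqqqq7u7u7u7qpmZmIh3iIiaqqmqq7zMzd3LqHVCEliru7u7u7u7vMu6qqqpmIiIh4mZmZqru8zd7u25h1MQNpu7u6qqqrvMzLu7qqqqmZmId4iJmru7vM3u7sqXZBATeaqpmIiZq8zMu7qqqqqqqpmHd2qrzLqqq73u25h1MQJGeHdmZmeKu7u7uqmZmqqqqpmIe8zcy6qqqr3cqYdTETRVVVVURXmru7u6qZiJmqqqqqqbvMy7qqqqqszKmHZDRFVVVVVVeJqqq7u6qZiJmqqqq7mZqqmamZmqrMuqmHZmZmd3d3eImqqqu7y7qpmZmZmqp3d3d3d3d5qrzLqYiIiIiImZmZmZqqqrzMzMu6qqmZmndmZVVVVWaJq7upiImaqZqqu7uqqqqqvMzczMzMu7qqiIh3ZlVmZ3iau6mHeJqqqru7zLuqqqqru7u7zMzMzLuZqqqpmIiIiJq8ypd3iZmqu7u8y7uqqqqqqqqqu8zLu5mqvd3Mu6qqq83cqYd4iaqqqqu7uqqpmZqqqqqqqqqqiJm87/7czLvM3d3LqYiImqqqqqqpmZiImamZmZmZmIiqmZvf/+3MzMzd3dzLqYiZqqmZmZiIiIiImIiIiJmZiNzKmr3u3czMzMzN3d3LqZmqmId3d3d3d3iHd3iJmqqq/+yqrN3cy7u8zM3d7ty6maqZiHd3d3d3d3d3eJmqu7v//bqqvMzMu7vMzN3e3cuqqqqpmIiId2ZmZ3d4maqqu+7tupmrzMy7u8zMzN3cy6q8zMy6mYh3ZWZ3iIiZqqqqzMy6mZq8zLu7u7vMzMy7q7ze7ty6mIdmZ4iIiZmqqqq7u7qZmrvMu7u7u7u7u7qqvN7v/ty6l2Z4mpmZmaqqqqq7qpmZqru6qru7u7u7uqqrzN7//ty5h4mqqpmZqqqqqqu6qZiJmqqqu7u7u7u6qqqqvN7//9uYiauqmZmqqqqqu7qpmIiJmqqrzMy7u7uqqpmZrO///bmZqqqZmZqqqqq7uqqZiIiZqqq8zMzMzLqqqZiJvf//ypmqqpmZmqqqu7u6qqmYiImaqqvMzMzMy7vLuoiK3//bmaqqmZmaqpm7u7qqqpmYiJmqqru8zMzMzN7tuYis79yqqqmZmZmZmLu7qru6qZmImZqqqru7zMzM3v/smIrO3LqqqZmZmZmYu7uru7upmZmZmaqqqqu7u7vN7/7Jib3cuqqpiIiZmZm7u6q7u6qZmZmZqqqqqqqqqqvN/+uYq8y6qqmIeIiZmbuqqqu7qqqqqpqqqqqqqqqZmavf/aiau7qqqYd3iJmaqqqqqqqqqqqqqqqqqqmZmZmIic7+uYmrqqqpiHiImaqqqpmqqqqqqqqqqqqqqqmZmZiJve7JiZqqqqqYiJmaqqqqmZqqqqqqqqqqqqqqqpmZmYmt7sqImqu7qpmJmZqq"/>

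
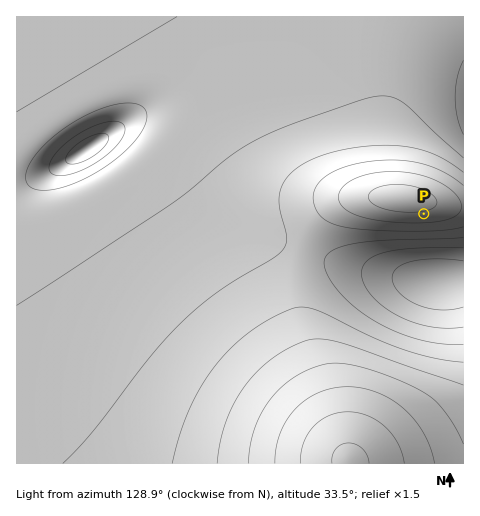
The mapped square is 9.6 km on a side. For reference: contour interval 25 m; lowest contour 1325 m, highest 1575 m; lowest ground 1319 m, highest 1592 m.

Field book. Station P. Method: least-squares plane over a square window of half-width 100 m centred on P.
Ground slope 5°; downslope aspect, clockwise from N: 352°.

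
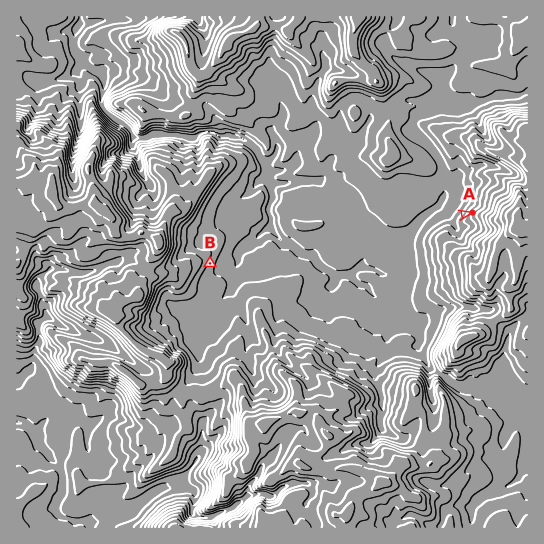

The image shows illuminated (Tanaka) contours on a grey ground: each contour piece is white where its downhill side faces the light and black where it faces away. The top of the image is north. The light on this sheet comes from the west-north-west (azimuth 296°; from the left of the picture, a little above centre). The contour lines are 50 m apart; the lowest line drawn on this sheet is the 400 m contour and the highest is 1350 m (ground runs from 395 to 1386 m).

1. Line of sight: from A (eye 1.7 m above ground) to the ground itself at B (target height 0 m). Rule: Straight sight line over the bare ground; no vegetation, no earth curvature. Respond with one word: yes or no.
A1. yes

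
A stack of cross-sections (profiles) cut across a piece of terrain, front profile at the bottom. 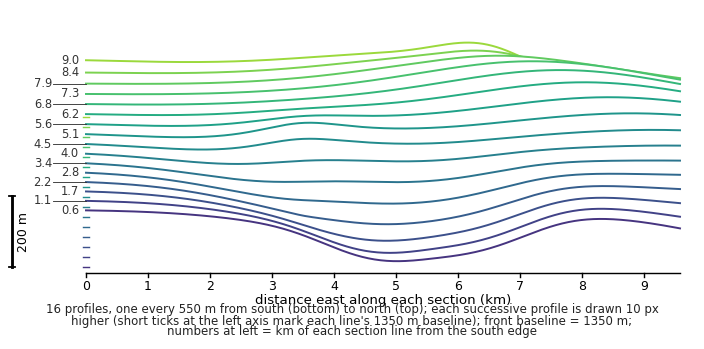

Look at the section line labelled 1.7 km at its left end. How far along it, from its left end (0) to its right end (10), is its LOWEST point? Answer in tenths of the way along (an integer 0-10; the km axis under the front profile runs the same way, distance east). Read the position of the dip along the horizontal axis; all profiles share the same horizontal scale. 5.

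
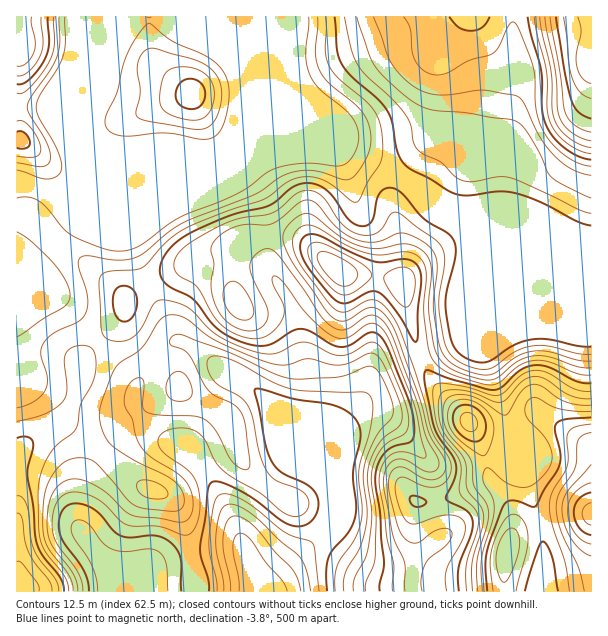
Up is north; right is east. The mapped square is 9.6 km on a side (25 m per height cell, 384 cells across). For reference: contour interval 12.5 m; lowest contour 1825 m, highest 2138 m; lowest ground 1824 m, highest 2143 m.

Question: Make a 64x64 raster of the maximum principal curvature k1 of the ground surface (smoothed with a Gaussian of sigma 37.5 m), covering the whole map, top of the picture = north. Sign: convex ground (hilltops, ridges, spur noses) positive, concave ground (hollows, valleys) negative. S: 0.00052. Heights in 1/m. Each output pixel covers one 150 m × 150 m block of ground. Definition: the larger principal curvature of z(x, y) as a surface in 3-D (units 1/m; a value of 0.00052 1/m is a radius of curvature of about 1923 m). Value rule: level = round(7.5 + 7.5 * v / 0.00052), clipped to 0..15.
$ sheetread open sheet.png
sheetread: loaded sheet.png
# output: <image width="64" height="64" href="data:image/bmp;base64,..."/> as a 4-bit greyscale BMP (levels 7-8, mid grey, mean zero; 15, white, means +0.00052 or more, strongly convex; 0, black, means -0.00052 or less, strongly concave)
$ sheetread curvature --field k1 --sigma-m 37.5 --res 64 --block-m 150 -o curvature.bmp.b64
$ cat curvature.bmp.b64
<image width="64" height="64" href="data:image/bmp;base64,Qk12CAAAAAAAAHYAAAAoAAAAQAAAAEAAAAABAAQAAAAAAAAIAAATCwAAEwsAABAAAAAAAAAAAAAAABEREQAiIiIAMzMzAERERABVVVUAZmZmAHd3dwCIiIgAmZmZAKqqqgC7u7sAzMzMAN3d3QDu7u4A////AIq97cuYiHd4iJvcqZiHd2d4iZqqqpmYiIiIz/p4iIiqq93Muph3d3d4nNyZiIh3d4iZqpmYiZiIiIjP+niIiKrN3KqpiHeHd3es24iIiId4iZmZiIiJmJmZmc/7h3d4qu7KiIiIiId2aKzbh3iIiIiZmZiIiZqZiZmqz/yId3mq/rdniIiJiHZorMp2d3iIiJmZiImaq6iHiJrP/Zh3eav+lVZ3iJmYdmi9yXZ3eImZmZh4iavLqHdmeL/+qIiKu/6FVWd4mqh2ab3JdmZ3iaqph3eJq9yodlVnn/+piJrM/oZVZneKqYZ5zbh3ZneKu6mHdnib3Kh2ZVad/qmIms3+l2ZmZnmqmJvdqHdmeJq8uod2Z5vcuZh2Vp39qYmrzf6odmZneJqqvNyYh3eKvN3KiHZnnNy8zKh4rduZmrzc/aiHd4iJmrzdypmIeKze7cuYd3et7d3u3KrNyZmau8zsqYiJmZqrzdyqqZia3u3KuoiIib7+y7zdzN2oiZmau8upmZmZqrvLuqqpmazdyoiYiImrz/2oeJvM25dniImrupiIiZmqu6mImZmavduXd4h4iavf/HVFac7Kd3dmeau6mIiImaqpmHeIiZm8ynZ3d3iIms/rhlV63sh3d1V5vKqYiIiZmZiHd3d4iry4d3eIeIeKzduYd5zux3d3Znm8qqmYiZmYiId2d2eKzKd3eIiId4q8uqqZvv64d3dnm7uqqpmZmYiIiHZmd5vMl3eIiId2irqJq7vf/rmIiJrMy5qqqZmId4mZh3eIq8uXeIiHd3eap2eJve/+uomZvNzLeJqpmYd3iJmYiZq8yph3iHd3eamGZni+//7Luqq8y6l3iZqph3d4mqmau8u6mGeIh3iZmHZmat///cy7u7uph3d4maqYd3iJqqu7upqYiIiIiZmHd3eN///bu7vMuph2d3eJqph3d4iau7qHiZiImZmJmHd3eM//7amZq9y5iHd3d4mqmId3eJq6l2Z4iImqmYiIdneJ//7Jh3ib3bqZiHd3iaqZh3eImrqGZneIqqmIiZh2d4z/+4dlVorMyqmZiIiJqpmIeIiZqpdmd5q6mHiaqXZ3nv/ZZWVGmry6mIiZmZmZmZiIiIiZmId5u7mHd5q5d3ef/7ZWd3eaq6mHZpmZmZmZmZmId4mZmJvLqHd3m8qHd6//lld3eImamYd3iImYiZmaqodmeJmqvMuoiIibynd3z/2Hd3h4iIiIh3d4iIiImaq6h2Z3iqvNy6qZmZzad3jf/Id3iIiIiId4iHeIh3iJq7qId3eJrMzLqqmZrNp3eO/7d3eIiIiHiIiHd4h3d3ibupiHeJq8zLqZmIis2neJ7/pmd4iIiHiIiHh3d3d3eKu6mZiImrzLmIiIeK3aiJrv6WZ3iIiHiIiHiHd3d3eJq6qZmZmqvLqHd3d4rduqu+/pd3eIiHiIiHiIeHd3eJq6qqqqmZqruod3d3i+7czM3+qIeIiIeIiIiIiIh3iKu7maqqqpmJqph3eIm///7t3O7KmIiIeIiIiIiHiIiavLqZqqu6mHial2d4rP//7ty63cuoiIiIiIiIiId4iKvLmHeaq7u5iJqYeIrP//y6qYm8u6mIiIiIiIiIh3iJq6h3d3iavMu6qqmZq9/+uHd3iaqqqoeIiHiIiIiHiJq5d3d3d4iavMzdzLu73uuGVWeaqYmZiIiIiIiIiIiJqod3iIh3iJmavN3dy7q9ynZVaKuod4iIiHiIiIiIiaqpd3iIiIiIiIiJq7u6mby5dmZou6d3eIiHiIiHeIiaqph3iIiIiIiIiHeJmZiJvLmHd3m7l3d4iIiHd3d4iZmZiHiIiIiIiIiHd3iId4m8uZiIirqHeIiIh3d3d4mZmJiIh3iHeHh4eIiHd3d3iry6mZiaqYh3iZmId4iZqpmHiZiId4iHiHh3h3d3d3iau7qZiJqZh3eJqqqaqqqpiIaJu5h3iIiIeIiIiHd4iZqqqYiImZmIiJqqqqqqqYiIl5zcmIiIiIiIiIiIiIiIiIiId3iZmZiZqZmZmZiIiJmr3+uIeIiIiIiIiIiIiIiIiId3d4mZmZmYiIiHd3iJmq7/yIeHeIiHd3eIiIiIiIiIiHd3iImZmId3iId3eJmav+yYh4iJmId3d4mpiIiIiIiIh3d4iZmYd3eIh3eJqquv2Yh4iJu7qpiIm7qIeIiIiIh3d3iJmYiHd4iHd4mru6/HeHiImqqruqmruoh4iIiIh3dneImZiId3iId4mry6n8Z3d4iJmZqruqu6iHh4iIeHd3eIiJmIiIiIiIiarMqfxneIiIiYiJqru7mIh3iIiIh3d4iIiYiIiIiIiZmcyp/Id3eId4h3iZq8upiIiIiIiIiIiIiJmIiIiIiIh4vLr8mIh4h3iYeJmru6mIh4d4iZiIiIiZmZmIiIiIh2e8y+yYiHiIiJmJmru6qYiIeHiJmZmZmZmZmIh3iJh3Z6zL7amYiIiImZqqqqqYiIiIeJmZmZmZmZmZiHeJh3dnrMvduqiIiIiaqqqZmIh4iIh4mZmYiIiYiJmIiImHd3i8y8zLqYiIiIqqmIiIh3iIiIiJmYiIiIiIiZiImXeIicy6zMqYiIiIibqHd3d4iIiIiIiZmIiIiIiImIiYd4iKu6m8uoeIiIh4uXd3eIiIiIiHd4mYiIiIh4iIiZh4iIq7qby6d3iIiHepd3iIh3iIiIdniZmIiIh3iIiJmIiImruZ"/>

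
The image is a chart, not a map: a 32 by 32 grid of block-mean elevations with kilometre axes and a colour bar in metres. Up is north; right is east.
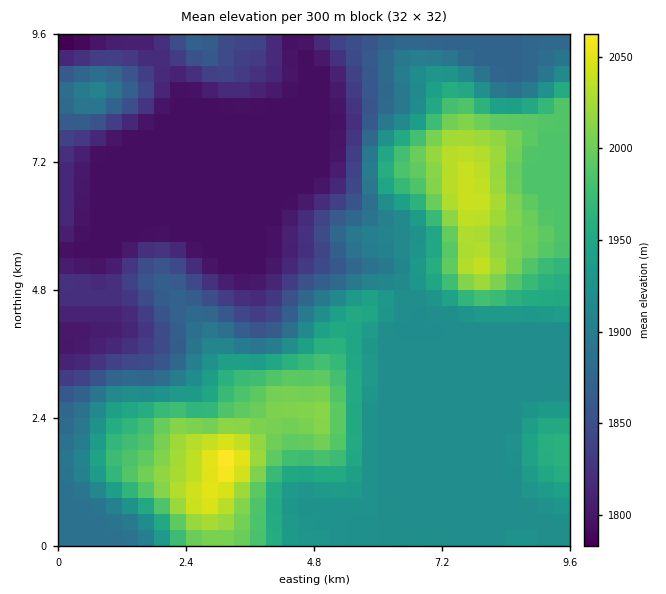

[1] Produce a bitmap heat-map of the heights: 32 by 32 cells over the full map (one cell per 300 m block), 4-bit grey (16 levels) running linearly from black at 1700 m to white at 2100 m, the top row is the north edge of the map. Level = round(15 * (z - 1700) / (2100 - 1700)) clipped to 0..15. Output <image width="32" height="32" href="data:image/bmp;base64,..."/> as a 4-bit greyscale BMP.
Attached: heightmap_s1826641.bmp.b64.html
<image width="32" height="32" href="data:image/bmp;base64,Qk12AgAAAAAAAHYAAAAoAAAAIAAAACAAAAABAAQAAAAAAAACAAATCwAAEwsAABAAAAAAAAAAAAAAABEREQAiIiIAMzMzAERERABVVVUAZmZmAHd3dwCIiIgAmZmZAKqqqgC7u7sAzMzMAN3d3QDu7u4A////AHd3eJq7u7qZmIiIiIiIiIh3d3ibzMu6mYiIiIiIiIiId3iJvN3MupiIiIiIiIiIiXeJq8zd3LqZmZiIiIiIiZl4mrvM3d3KmaqZiIiIiImaeJq7zN3ty6q6mYiIiIiJqniaq7zN3cu7u6iIiIiIiap3iqq8y8zLu8uYiIiIiImZd4maqqq7vMzLmIiIiIiJmWZ4iImZq7u7u6mIiIiIiIhVZ3d4iaqru7qZiIiIiIiIRFVWZ4iZmaqqmYiIiIiIiEREVWZ4h3iJqpmIiIiIiIhEREVmd3ZmeJmZiIiIiIiIRERFZndlVWeJmZiIiZmZmVVVVmZmVUVneJmYiZqqqplVRVZmVUREVmd4iJmszLqqRERWZUREREVWd3iavNy7qkRERVRERERFVniImbzMy7tERERERERERWd4iIm8zLu7RERERERERERWd4iazdzLu0REREREQzNERWeJq83cy7tEREREQzMzNERXmrzN3Lu7RERERDMzMzNEWKu8zdy7u1REREQzMzMzNFeavM3Mu7tVRERDMzMzMzRXmqvMzLu7ZmVEQzMzMzM0VniavLu7u3d2ZUMzREMzNFZ3ibupmat3h2VEREREQzRWd4mph3eKZ3dlRFVVVENEVniJmHdneEVVVEVmZVRERVZ3iHdmZ3czRERWZlVUREVmZ3dmZmd3"/>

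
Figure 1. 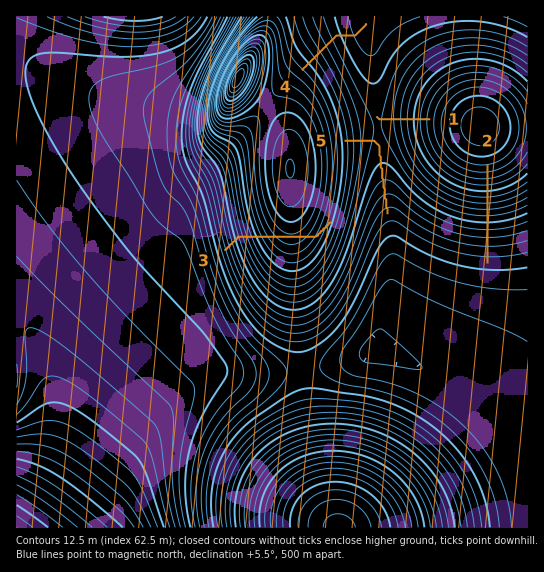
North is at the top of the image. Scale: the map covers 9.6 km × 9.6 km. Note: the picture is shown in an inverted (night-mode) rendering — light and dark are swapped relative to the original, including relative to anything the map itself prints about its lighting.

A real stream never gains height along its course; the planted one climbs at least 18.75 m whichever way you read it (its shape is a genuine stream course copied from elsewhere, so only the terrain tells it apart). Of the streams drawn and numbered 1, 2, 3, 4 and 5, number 3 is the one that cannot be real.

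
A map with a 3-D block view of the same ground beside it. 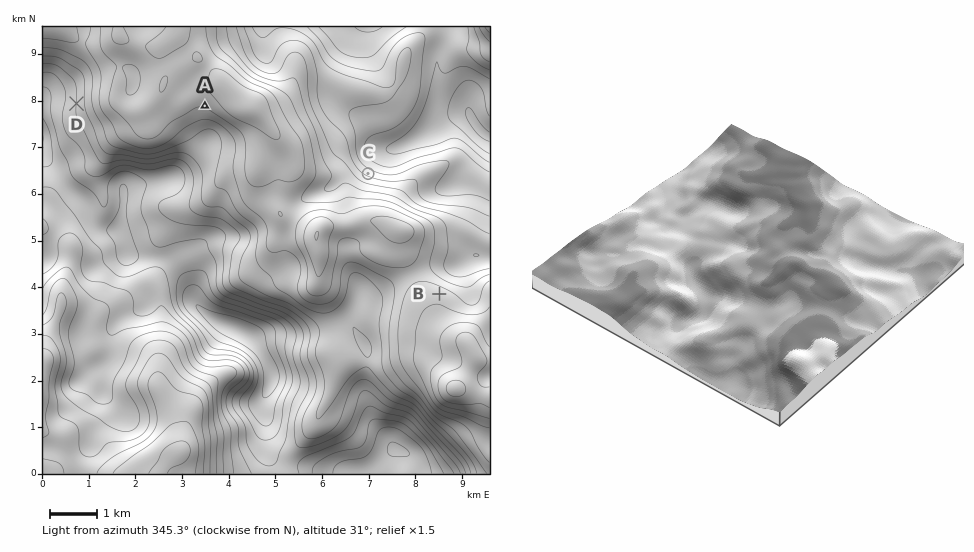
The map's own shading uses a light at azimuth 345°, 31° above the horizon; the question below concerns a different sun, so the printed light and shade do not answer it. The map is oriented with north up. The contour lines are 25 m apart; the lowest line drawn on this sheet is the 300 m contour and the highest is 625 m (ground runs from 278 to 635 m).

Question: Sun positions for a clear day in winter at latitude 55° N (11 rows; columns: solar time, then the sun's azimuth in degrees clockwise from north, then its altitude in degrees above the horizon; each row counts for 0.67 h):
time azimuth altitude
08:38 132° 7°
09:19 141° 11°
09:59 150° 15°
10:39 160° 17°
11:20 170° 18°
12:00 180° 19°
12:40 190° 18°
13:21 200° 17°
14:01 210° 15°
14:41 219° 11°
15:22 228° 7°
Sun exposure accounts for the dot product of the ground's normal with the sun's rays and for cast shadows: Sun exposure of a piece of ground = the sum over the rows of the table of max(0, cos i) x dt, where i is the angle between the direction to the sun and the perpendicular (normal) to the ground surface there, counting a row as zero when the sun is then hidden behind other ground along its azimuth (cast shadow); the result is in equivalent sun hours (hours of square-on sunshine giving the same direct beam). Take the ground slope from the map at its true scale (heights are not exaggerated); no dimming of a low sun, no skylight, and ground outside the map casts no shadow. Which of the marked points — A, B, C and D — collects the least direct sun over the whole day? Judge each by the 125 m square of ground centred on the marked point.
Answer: C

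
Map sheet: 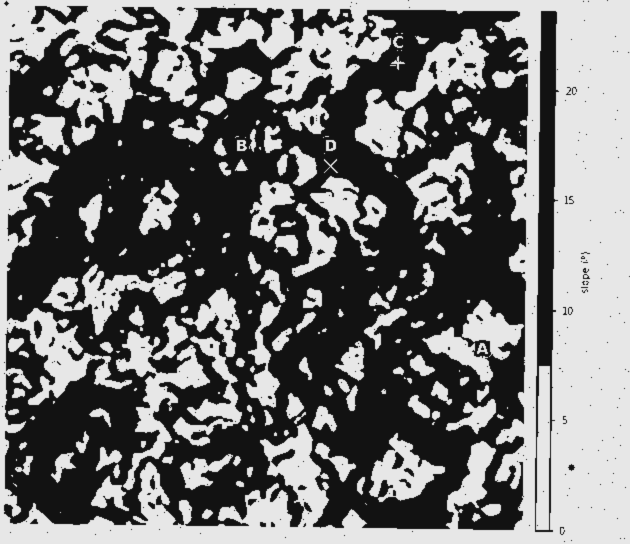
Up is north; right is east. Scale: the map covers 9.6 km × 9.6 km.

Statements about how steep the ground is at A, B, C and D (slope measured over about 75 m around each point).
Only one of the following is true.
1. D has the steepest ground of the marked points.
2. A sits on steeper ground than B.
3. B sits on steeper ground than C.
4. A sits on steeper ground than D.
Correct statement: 3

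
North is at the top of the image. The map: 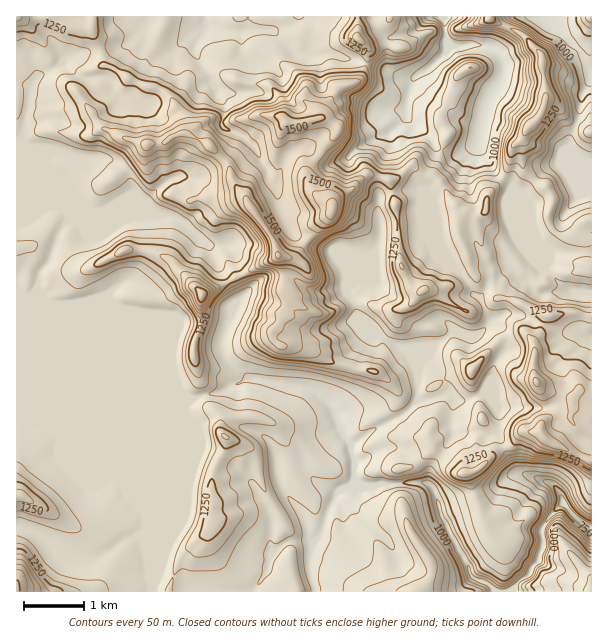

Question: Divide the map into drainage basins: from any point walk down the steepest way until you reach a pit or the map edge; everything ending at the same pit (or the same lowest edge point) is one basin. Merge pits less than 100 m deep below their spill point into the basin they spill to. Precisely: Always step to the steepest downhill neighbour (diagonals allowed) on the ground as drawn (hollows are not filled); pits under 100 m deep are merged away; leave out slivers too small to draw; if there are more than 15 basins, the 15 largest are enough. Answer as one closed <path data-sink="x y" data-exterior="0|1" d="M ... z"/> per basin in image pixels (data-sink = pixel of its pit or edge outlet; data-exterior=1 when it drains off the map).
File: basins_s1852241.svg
<path data-sink="591 527" data-exterior="1" d="M92 16l-76 1 0 574 575 1 1-274-16-5-24 3-10-2-30-14-14-2-8-25-2-2-11 3-5-2-4-18-10-20 2-22-22-31-18-7-7-8-3 0-15 14-29-5-15 15-13 6-6 9-12-7-8-9-5-9 0-9 15-22 16-18 0-3-12-10-15 2-12 4-12-2-6-6-12-1-12 0-30 7-17-4-10 6-9 9-6 0-1-13-12-21-7-7-12-6-15-2-24-16-11-3-6-24-6-11z"/><path data-sink="444 17" data-exterior="1" d="M489 16l-99 0-6 8-24 8-2 6 10 10 0 9-6 18-8 9-15 2-11 16-8 15 6 1 9 6 3 7-16 18-14 19-1 12 5 9 20 16 6-9 13-6 15-15 29 5 15-14 3 0 7 8 18 7 22 31-2 22 10 20 4 18 5 2 11-3 10 27 14 2 30 14 10 2 24-3 15 5 1-97-8 1-12 14-14-1-8-8-2-5 0-9 5-12-3-9-27-24-1-6 1-25 5-9 13-14 5-13-5-47-19-20-27-12z"/><path data-sink="206 24" data-exterior="0" d="M357 16l-264 0-2 14 6 11 6 24 11 3 24 16 15 2 12 6 15 19 4 9 0 12 4 2 22-16 17 4 30-7 12 0 12 1 6 6 7 2 26-6 17-29 20-7 5-7 6-18 0-9-12-12z"/><path data-sink="543 17" data-exterior="1" d="M591 16l-101 1 5 5 27 12 19 20 1 5 4 42-5 13-13 14-5 9-1 25 1 6 27 24 3 9-5 12 0 9 2 5 8 8 5 1 9 0 12-14 8-3z"/>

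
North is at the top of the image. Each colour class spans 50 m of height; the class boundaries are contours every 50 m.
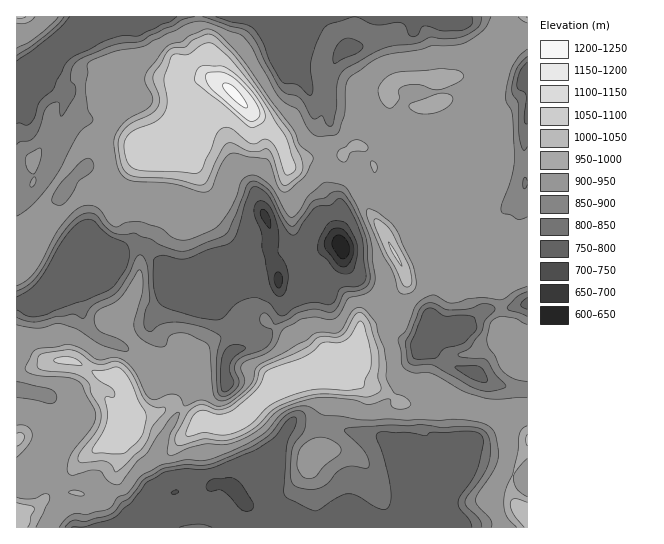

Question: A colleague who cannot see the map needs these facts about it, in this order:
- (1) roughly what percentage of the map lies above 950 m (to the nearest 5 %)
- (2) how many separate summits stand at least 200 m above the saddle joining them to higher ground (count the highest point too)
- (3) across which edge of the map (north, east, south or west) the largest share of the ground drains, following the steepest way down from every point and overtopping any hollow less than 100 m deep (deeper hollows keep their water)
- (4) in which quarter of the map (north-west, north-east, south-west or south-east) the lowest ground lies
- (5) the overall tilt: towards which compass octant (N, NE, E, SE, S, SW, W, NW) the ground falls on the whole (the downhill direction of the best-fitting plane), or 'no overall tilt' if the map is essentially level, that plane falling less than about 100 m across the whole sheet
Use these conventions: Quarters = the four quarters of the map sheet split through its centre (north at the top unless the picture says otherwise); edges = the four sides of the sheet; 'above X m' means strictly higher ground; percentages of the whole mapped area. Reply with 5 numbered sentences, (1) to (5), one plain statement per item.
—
(1) Ground above 950 m makes up about 20 % of the sheet.
(2) There are 2 summits with 200 m or more of prominence.
(3) The largest share of the runoff leaves by the western edge.
(4) The lowest ground is in the north-east quarter.
(5) On the whole the map has no overall tilt.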